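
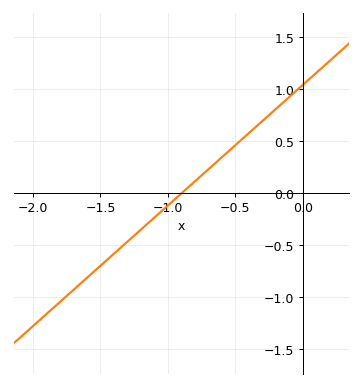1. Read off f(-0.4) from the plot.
0.6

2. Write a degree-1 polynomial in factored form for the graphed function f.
y = 1.16(x + 0.9)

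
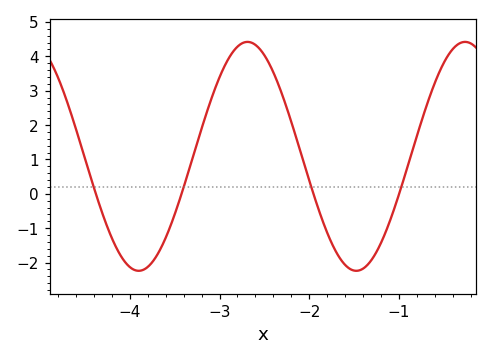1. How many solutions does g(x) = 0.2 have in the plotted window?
4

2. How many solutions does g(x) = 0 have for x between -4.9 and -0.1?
4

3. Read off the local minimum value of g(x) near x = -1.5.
-2.2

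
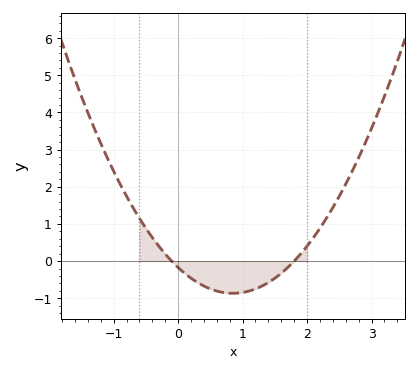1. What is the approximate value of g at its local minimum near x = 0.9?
-0.866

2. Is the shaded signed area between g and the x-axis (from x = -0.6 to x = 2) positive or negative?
negative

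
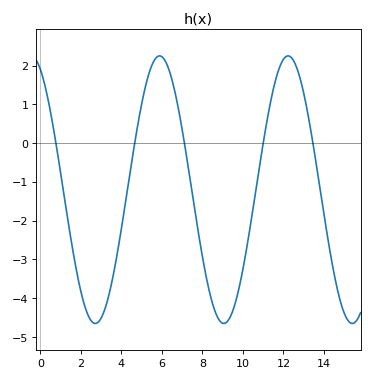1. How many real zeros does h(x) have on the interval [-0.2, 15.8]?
5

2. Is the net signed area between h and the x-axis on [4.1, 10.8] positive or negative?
negative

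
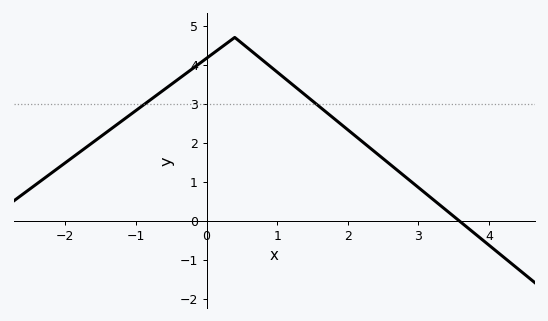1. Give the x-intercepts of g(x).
3.58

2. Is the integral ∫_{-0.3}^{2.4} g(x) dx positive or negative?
positive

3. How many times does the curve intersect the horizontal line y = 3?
2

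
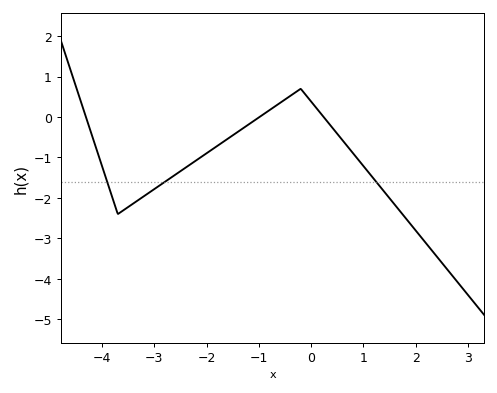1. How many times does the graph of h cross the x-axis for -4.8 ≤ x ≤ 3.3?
3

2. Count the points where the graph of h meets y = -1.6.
3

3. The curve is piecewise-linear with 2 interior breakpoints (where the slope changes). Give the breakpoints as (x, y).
(-3.7, -2.4); (-0.2, 0.7)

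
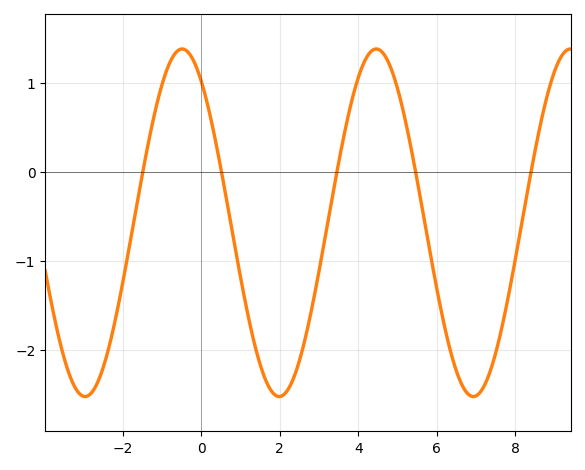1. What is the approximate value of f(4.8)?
1.2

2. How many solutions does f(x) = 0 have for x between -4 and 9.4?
5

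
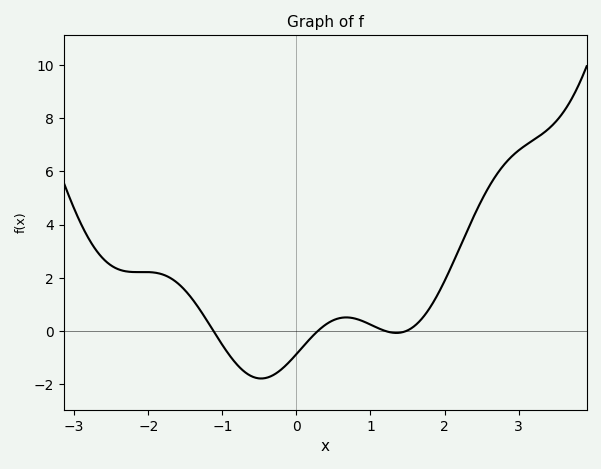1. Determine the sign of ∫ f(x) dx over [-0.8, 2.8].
positive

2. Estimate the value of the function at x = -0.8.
-1.2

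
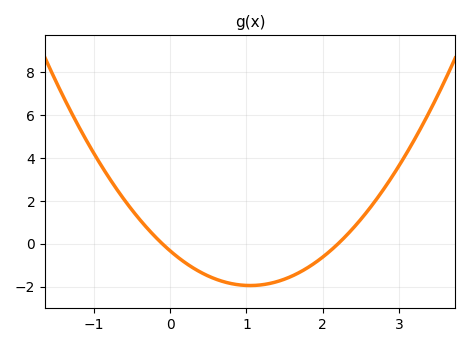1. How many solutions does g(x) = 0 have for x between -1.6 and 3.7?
2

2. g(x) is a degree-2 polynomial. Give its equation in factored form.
y = 1.47(x + 0.1)(x - 2.2)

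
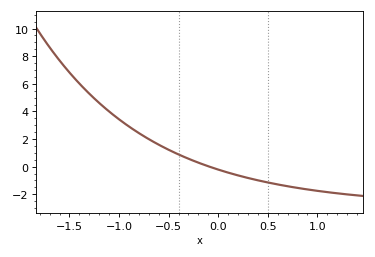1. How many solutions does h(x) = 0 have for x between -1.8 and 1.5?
1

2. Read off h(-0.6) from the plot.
1.59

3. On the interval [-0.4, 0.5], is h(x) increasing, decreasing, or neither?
decreasing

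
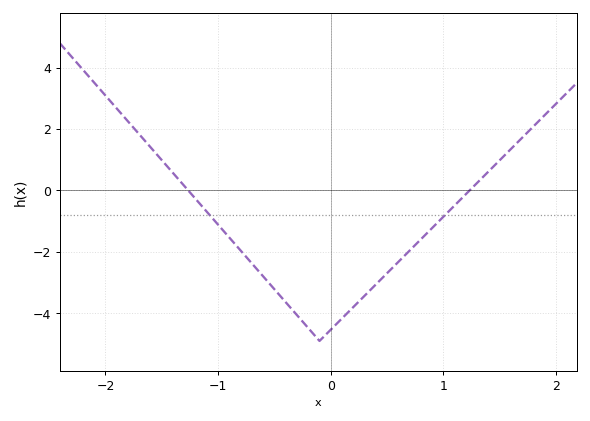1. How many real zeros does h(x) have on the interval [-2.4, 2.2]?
2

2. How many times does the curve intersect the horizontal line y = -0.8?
2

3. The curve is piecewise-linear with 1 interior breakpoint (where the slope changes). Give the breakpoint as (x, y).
(-0.1, -4.9)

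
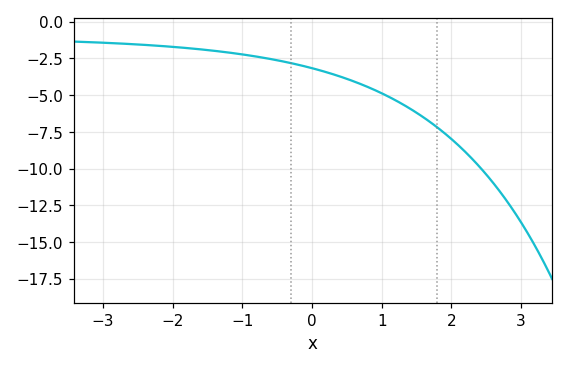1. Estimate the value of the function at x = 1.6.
-6.51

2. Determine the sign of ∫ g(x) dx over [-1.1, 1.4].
negative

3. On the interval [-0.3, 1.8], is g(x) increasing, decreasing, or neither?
decreasing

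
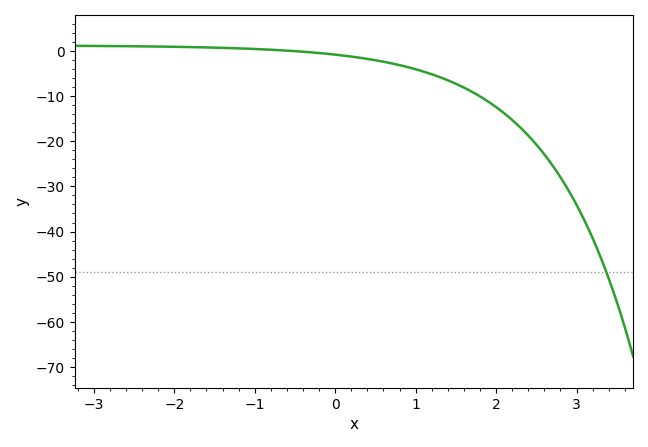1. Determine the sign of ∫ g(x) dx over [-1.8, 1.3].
negative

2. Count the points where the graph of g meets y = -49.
1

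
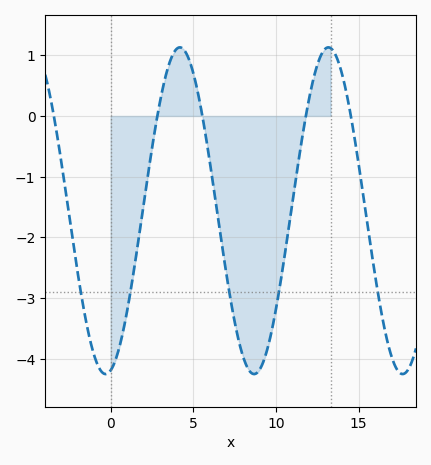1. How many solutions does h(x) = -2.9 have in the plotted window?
5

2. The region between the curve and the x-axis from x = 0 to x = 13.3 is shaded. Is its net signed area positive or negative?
negative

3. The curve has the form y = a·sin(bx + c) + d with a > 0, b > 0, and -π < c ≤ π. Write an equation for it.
y = 2.69sin(0.7x - 1.4) - 1.56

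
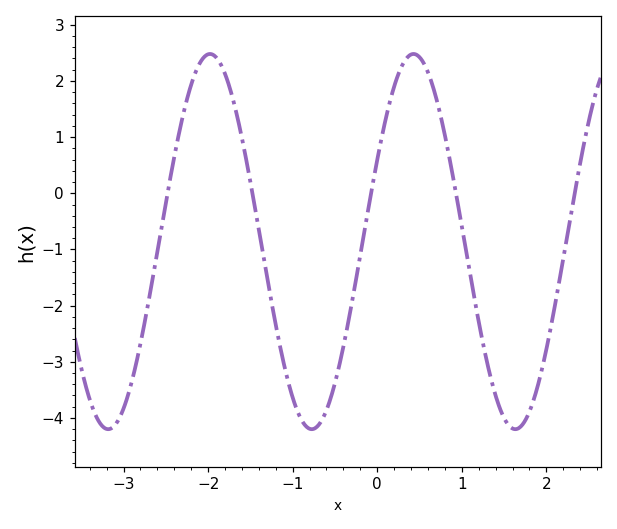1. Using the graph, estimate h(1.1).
-1.46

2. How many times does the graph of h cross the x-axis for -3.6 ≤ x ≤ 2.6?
5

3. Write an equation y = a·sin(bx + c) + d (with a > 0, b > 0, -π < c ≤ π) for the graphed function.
y = 3.34sin(2.61x + 0.45) - 0.86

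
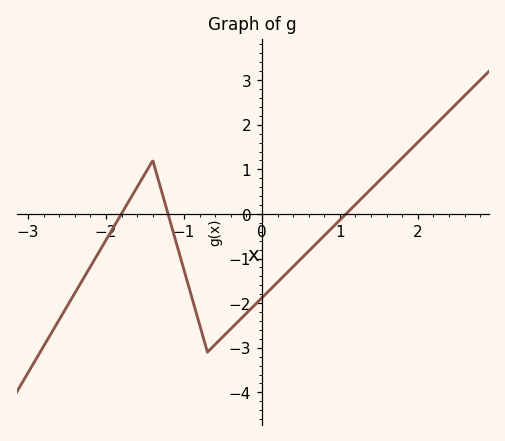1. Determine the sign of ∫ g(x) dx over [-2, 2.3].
negative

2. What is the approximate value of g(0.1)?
-1.7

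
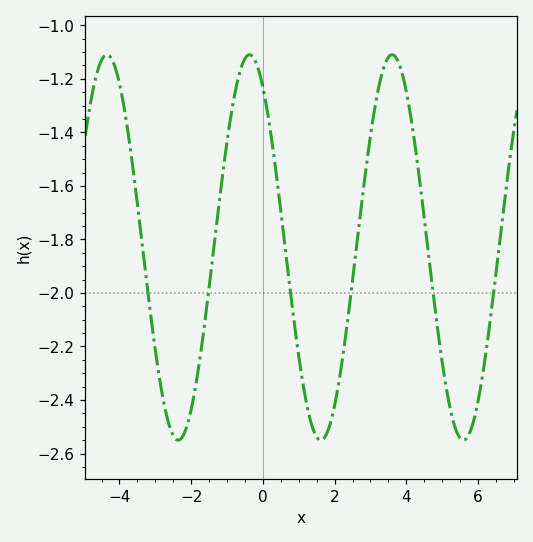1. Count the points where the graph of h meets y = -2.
6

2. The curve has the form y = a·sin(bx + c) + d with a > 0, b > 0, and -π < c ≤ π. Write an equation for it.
y = 0.72sin(1.58x + 2.16) - 1.83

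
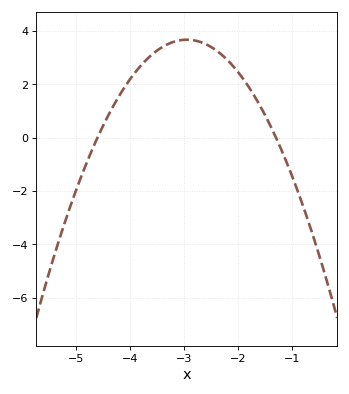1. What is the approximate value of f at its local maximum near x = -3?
3.6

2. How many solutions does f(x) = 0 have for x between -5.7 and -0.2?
2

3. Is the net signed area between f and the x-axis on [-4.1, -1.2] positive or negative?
positive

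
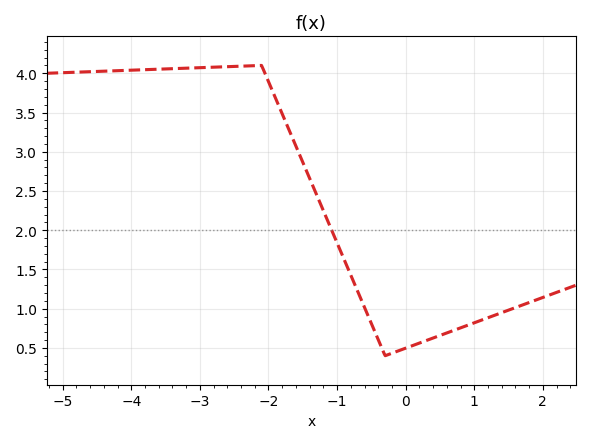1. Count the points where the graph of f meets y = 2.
1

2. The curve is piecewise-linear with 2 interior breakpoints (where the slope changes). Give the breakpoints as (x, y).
(-2.1, 4.1); (-0.3, 0.4)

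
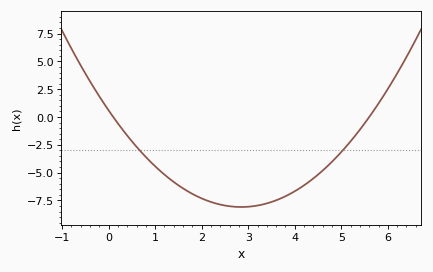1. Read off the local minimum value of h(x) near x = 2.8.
-8.09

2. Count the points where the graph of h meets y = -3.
2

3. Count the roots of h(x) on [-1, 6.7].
2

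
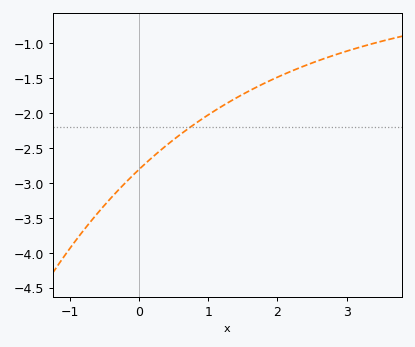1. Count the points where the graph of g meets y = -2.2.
1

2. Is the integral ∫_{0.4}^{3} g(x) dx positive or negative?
negative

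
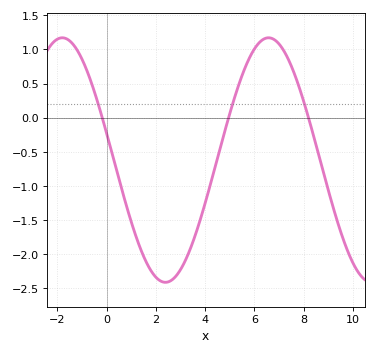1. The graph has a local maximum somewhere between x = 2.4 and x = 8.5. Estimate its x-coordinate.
6.57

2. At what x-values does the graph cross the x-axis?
-0.179, 4.95, 8.2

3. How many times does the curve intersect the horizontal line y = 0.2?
3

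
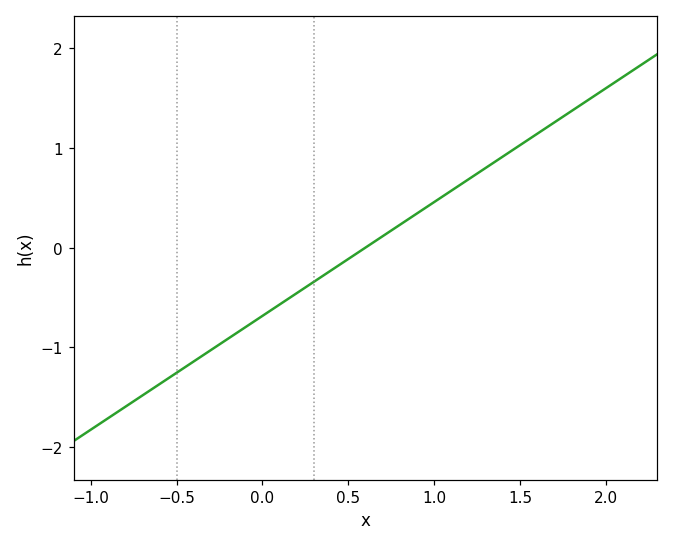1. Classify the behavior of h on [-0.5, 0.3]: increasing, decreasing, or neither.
increasing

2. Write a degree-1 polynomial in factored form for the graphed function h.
y = 1.14(x - 0.6)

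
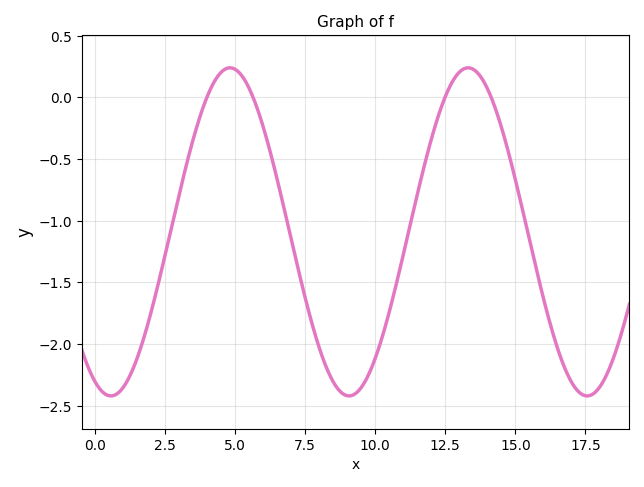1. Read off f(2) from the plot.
-1.75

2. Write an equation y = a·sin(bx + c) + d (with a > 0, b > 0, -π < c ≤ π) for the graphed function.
y = 1.33sin(0.74x - 2) - 1.09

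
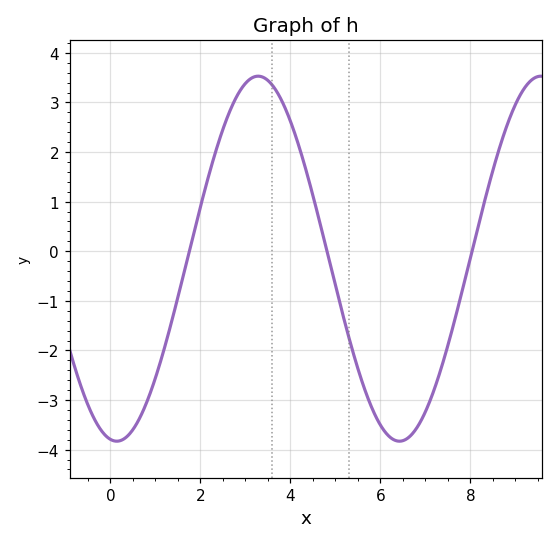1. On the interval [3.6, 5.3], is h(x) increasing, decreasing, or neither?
decreasing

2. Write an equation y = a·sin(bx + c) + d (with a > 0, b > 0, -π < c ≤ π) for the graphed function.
y = 3.68sin(1x - 1.71) - 0.15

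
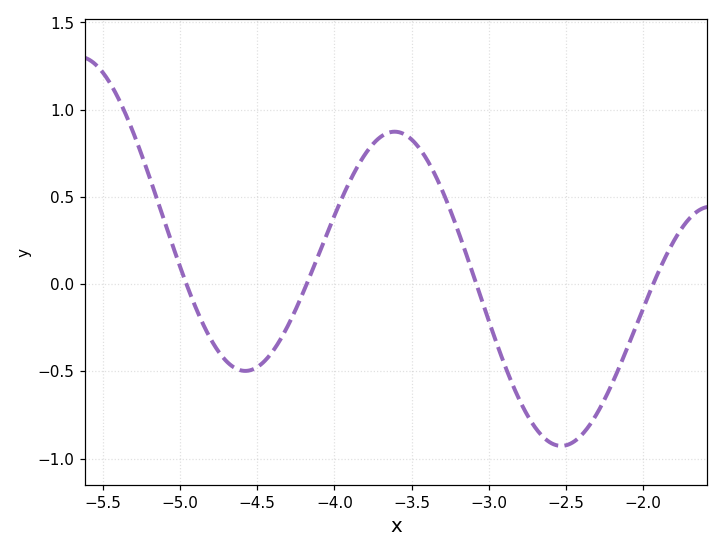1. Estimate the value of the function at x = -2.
-0.15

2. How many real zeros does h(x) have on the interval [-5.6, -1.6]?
4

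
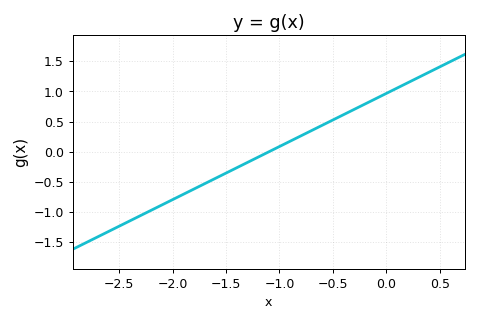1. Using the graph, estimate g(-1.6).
-0.45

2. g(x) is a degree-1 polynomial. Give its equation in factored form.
y = 0.88(x + 1.1)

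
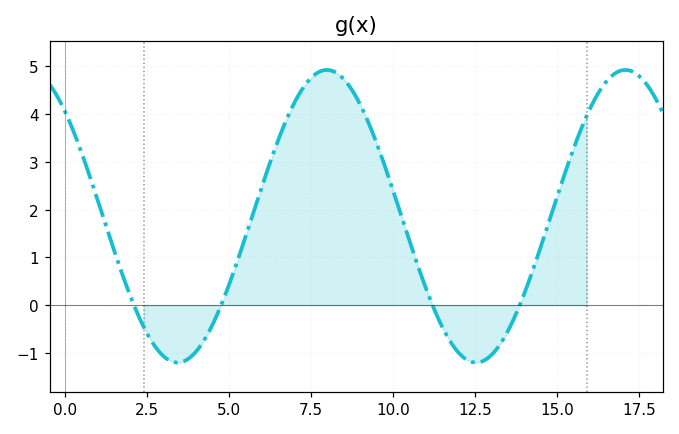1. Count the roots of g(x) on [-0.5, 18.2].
4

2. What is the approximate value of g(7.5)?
4.76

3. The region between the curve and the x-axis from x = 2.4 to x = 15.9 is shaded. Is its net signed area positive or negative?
positive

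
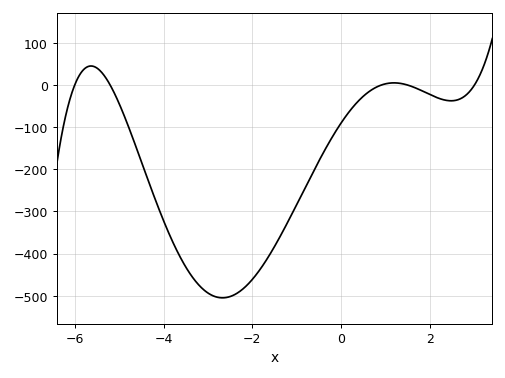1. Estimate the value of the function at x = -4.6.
-150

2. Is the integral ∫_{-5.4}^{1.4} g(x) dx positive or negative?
negative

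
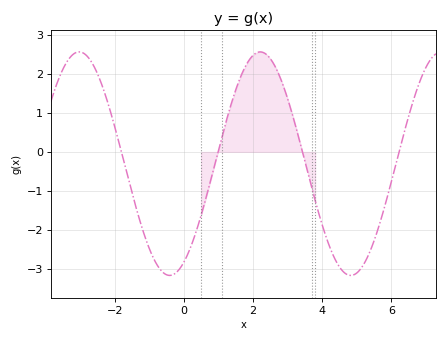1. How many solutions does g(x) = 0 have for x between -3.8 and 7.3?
4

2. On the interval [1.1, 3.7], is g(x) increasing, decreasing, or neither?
neither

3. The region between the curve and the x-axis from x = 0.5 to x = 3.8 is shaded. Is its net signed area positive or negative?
positive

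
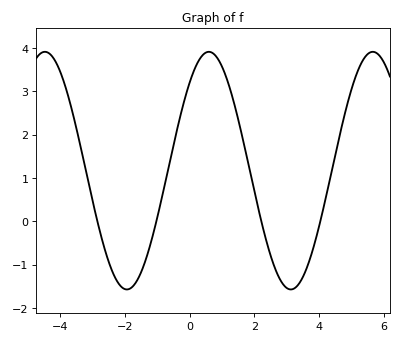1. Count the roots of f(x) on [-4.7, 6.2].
4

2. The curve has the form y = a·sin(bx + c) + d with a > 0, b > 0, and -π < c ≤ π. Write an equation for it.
y = 2.74sin(1.2x + 0.84) + 1.17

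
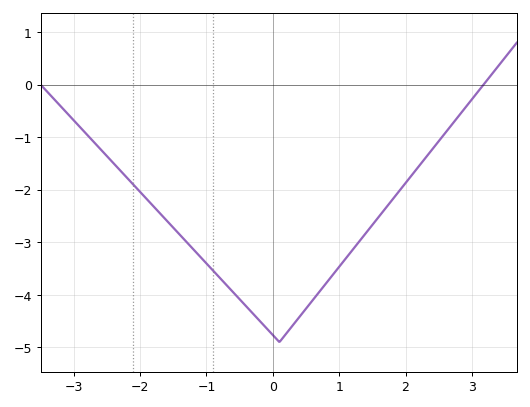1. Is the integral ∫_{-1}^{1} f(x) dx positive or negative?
negative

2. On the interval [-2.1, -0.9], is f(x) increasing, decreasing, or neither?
decreasing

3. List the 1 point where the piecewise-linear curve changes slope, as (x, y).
(0.1, -4.9)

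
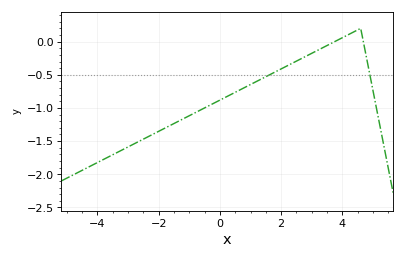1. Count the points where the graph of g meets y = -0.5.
2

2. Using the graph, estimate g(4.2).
0.1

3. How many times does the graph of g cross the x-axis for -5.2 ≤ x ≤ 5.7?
2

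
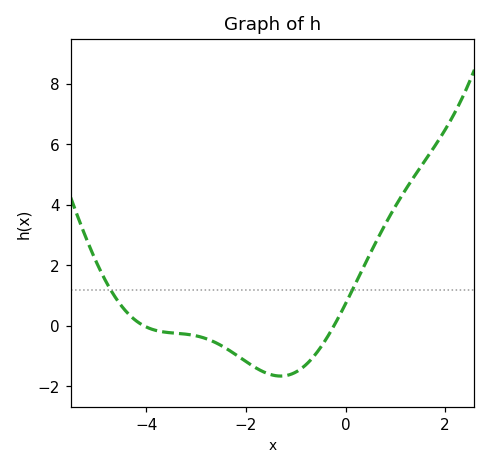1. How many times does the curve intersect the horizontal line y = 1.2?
2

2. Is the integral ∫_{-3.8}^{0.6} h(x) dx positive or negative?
negative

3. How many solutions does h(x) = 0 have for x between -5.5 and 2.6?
2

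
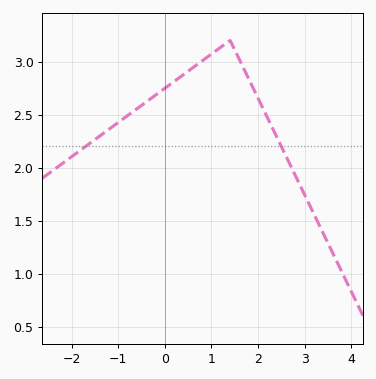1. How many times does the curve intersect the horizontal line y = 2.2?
2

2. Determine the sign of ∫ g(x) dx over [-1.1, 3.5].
positive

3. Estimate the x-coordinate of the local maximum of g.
1.4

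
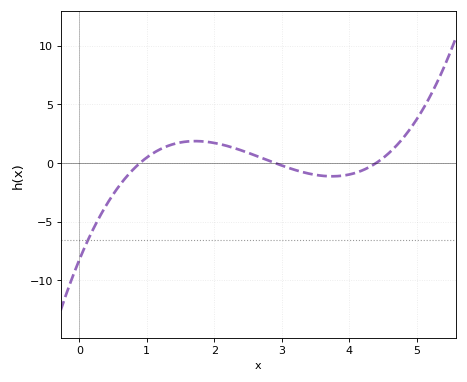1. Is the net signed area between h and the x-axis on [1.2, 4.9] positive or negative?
positive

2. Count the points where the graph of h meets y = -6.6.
1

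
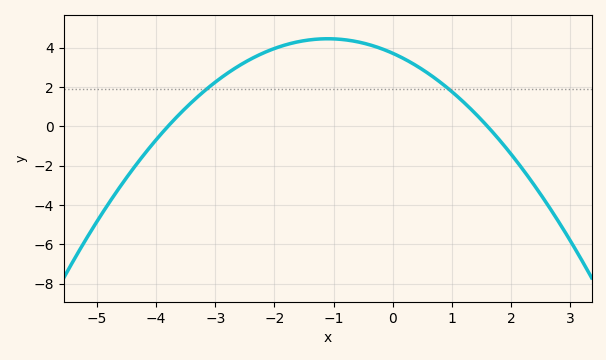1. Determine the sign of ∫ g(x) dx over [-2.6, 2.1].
positive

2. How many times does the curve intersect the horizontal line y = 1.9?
2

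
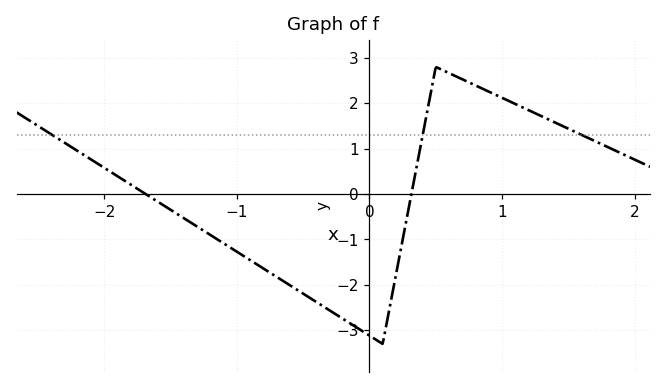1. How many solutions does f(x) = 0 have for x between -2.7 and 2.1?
2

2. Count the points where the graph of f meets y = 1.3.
3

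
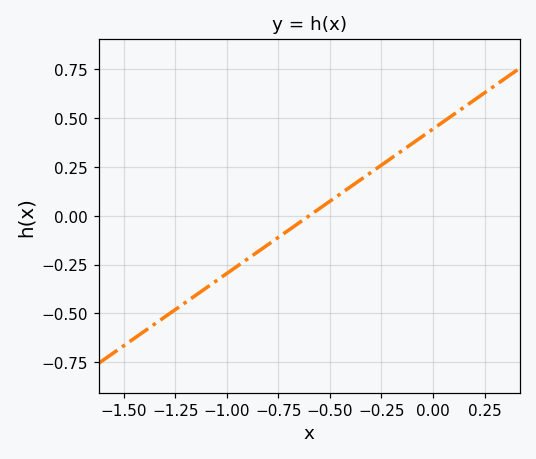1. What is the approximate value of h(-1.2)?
-0.44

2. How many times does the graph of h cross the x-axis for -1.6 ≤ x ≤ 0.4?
1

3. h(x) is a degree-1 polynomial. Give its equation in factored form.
y = 0.74(x + 0.6)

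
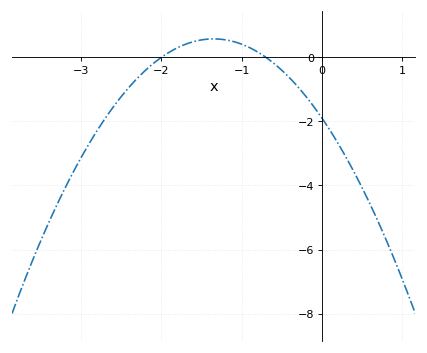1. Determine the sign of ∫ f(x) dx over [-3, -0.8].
negative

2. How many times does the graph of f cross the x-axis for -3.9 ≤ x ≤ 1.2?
2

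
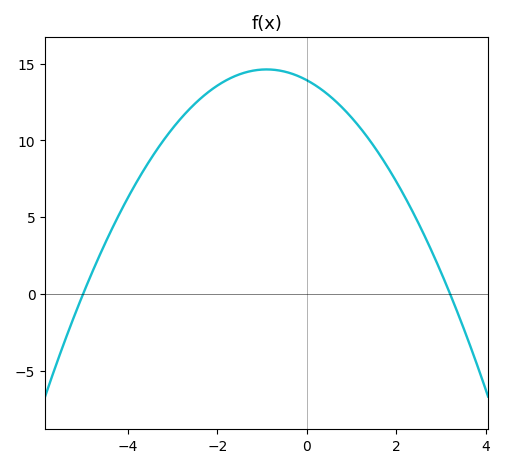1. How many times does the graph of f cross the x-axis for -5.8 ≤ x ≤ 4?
2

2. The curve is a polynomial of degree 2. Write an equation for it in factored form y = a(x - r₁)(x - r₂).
y = -0.87(x + 5)(x - 3.2)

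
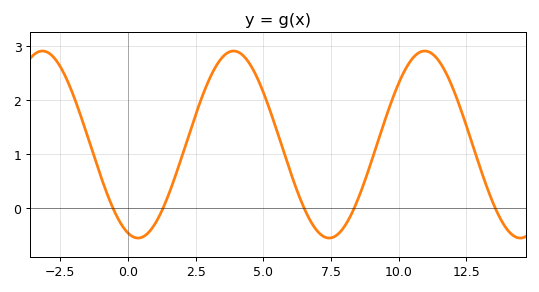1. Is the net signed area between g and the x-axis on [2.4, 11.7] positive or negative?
positive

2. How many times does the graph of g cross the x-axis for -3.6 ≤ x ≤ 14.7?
5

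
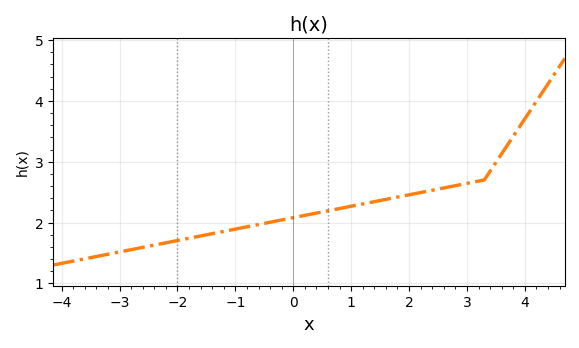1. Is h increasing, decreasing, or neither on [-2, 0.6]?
increasing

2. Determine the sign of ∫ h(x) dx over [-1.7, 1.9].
positive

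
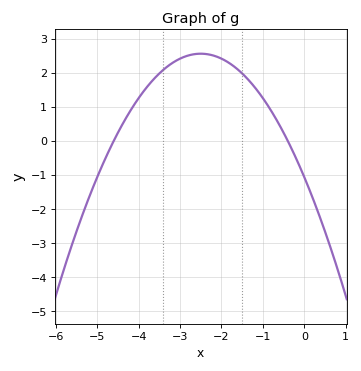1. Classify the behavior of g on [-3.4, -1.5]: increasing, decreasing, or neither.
neither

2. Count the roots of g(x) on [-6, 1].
2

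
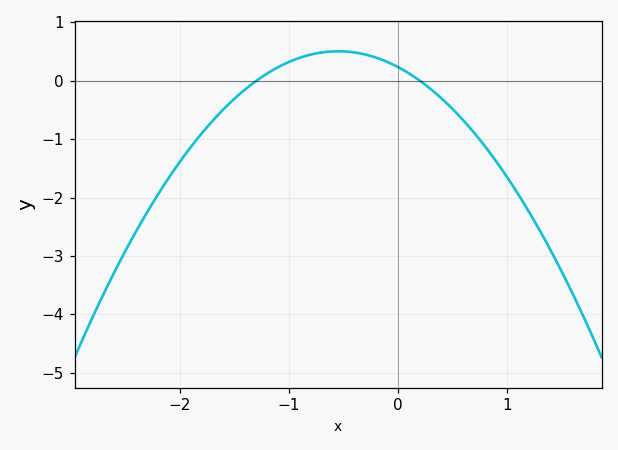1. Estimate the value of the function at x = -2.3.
-2.25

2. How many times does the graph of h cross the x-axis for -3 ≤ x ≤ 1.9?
2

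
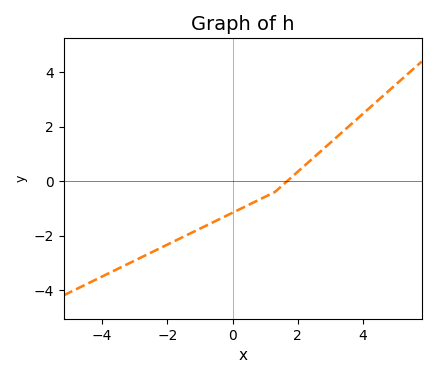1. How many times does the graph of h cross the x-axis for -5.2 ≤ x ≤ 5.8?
1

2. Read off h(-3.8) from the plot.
-3.39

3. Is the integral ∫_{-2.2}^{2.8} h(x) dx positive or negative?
negative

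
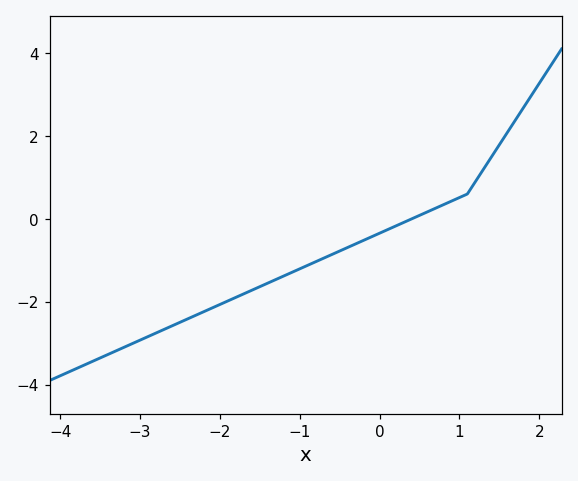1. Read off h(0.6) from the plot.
0.2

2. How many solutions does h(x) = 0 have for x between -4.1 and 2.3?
1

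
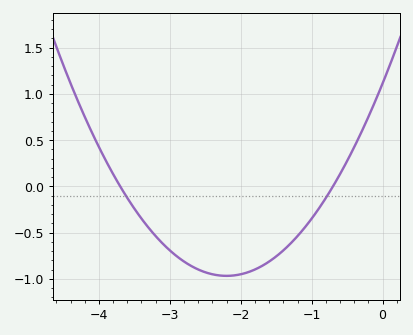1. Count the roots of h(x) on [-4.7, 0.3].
2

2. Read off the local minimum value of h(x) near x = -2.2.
-0.95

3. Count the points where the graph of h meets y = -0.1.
2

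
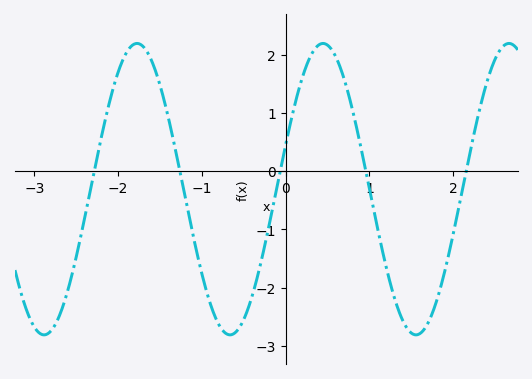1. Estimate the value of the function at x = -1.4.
0.913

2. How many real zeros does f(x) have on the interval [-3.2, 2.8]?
5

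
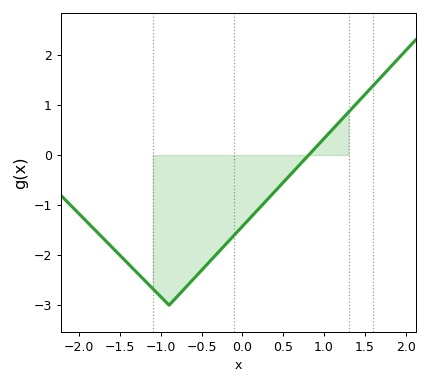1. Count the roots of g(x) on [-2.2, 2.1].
1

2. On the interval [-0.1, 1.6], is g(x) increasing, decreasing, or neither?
increasing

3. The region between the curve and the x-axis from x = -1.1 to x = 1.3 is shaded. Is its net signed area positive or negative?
negative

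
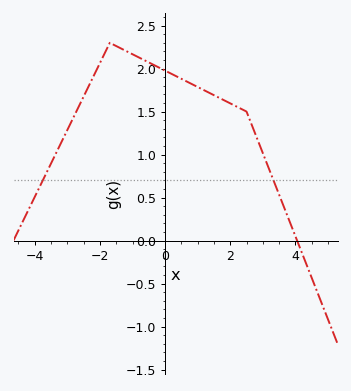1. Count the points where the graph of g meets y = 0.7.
2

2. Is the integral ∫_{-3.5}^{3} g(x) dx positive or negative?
positive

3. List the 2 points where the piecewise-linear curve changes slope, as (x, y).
(-1.7, 2.3); (2.5, 1.5)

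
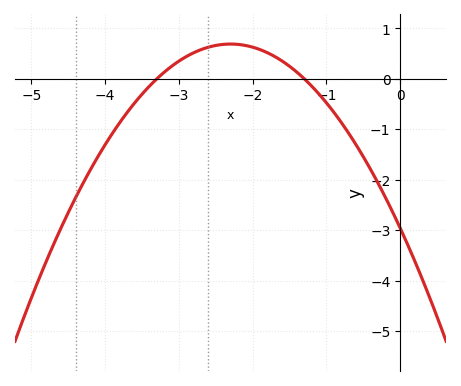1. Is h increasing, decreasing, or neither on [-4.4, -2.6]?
increasing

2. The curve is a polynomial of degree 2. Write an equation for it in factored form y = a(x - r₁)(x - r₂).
y = -0.69(x + 3.3)(x + 1.3)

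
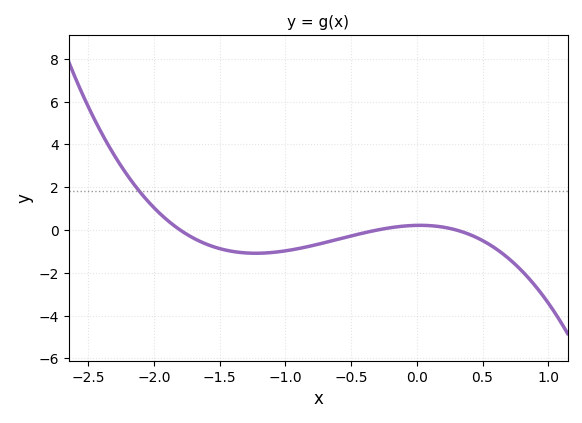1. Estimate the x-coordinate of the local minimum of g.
-1.2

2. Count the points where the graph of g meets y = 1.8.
1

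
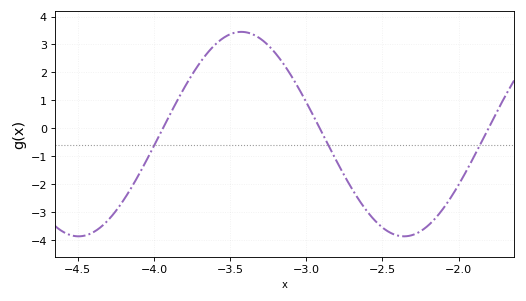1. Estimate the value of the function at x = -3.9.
0.4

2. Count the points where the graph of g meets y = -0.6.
3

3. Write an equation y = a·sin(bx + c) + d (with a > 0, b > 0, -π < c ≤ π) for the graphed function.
y = 3.66sin(2.9x - 0.92) - 0.21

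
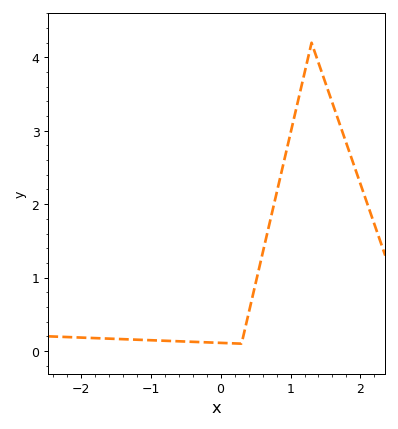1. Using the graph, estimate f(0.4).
0.51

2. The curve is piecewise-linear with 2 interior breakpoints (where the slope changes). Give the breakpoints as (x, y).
(0.3, 0.1); (1.3, 4.2)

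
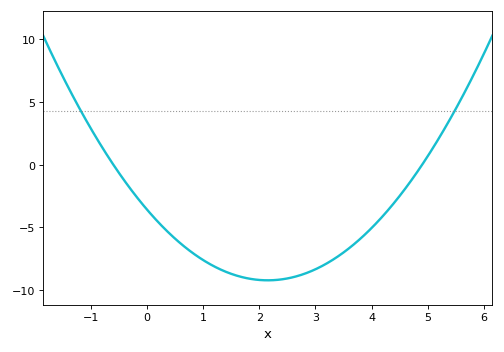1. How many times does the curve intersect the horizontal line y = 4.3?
2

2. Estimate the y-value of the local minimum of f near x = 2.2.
-9.23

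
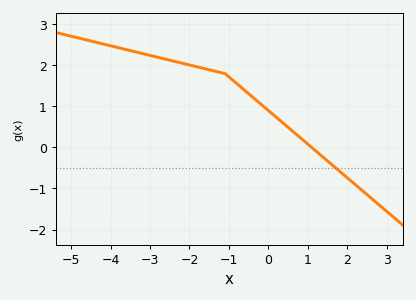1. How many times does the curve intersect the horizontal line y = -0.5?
1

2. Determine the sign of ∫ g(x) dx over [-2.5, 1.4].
positive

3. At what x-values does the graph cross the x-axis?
1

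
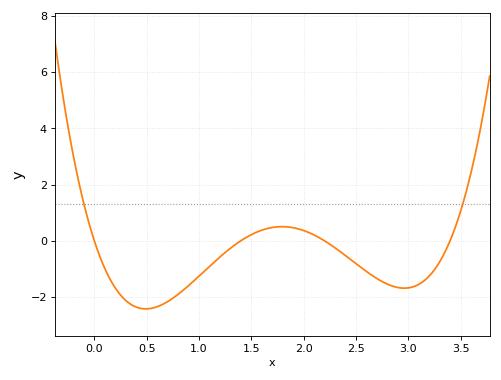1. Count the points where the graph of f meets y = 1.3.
2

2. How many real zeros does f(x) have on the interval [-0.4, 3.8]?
4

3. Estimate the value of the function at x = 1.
-1.2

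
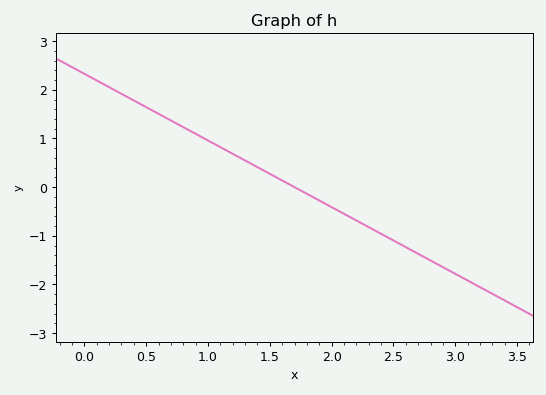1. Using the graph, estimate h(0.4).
1.8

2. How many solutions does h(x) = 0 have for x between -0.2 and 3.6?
1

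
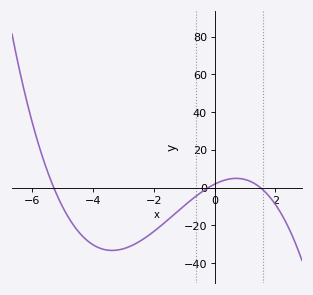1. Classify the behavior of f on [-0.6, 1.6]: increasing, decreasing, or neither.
neither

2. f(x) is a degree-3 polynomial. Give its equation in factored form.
y = -1.12(x + 5.3)(x + 0.2)(x - 1.5)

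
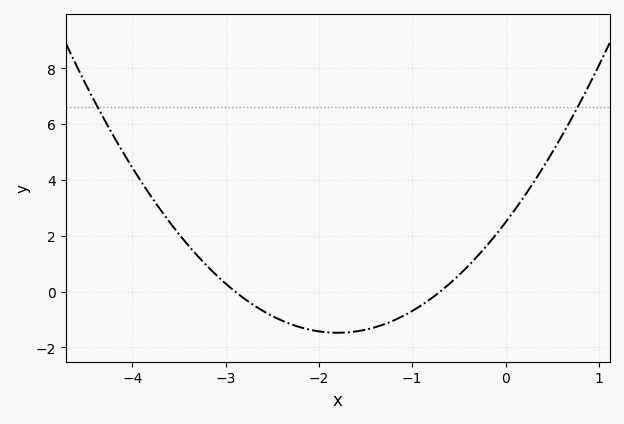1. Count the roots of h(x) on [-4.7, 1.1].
2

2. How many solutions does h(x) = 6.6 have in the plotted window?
2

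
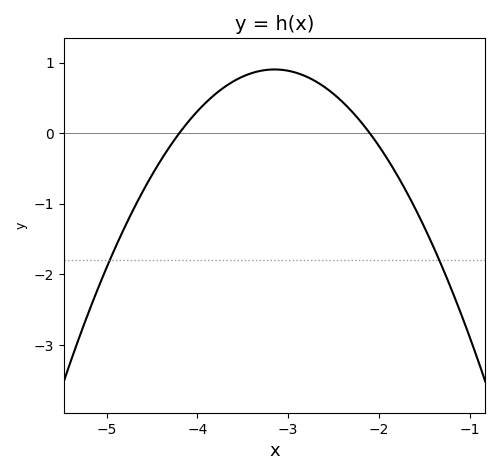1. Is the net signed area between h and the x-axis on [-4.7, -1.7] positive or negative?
positive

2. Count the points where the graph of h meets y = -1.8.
2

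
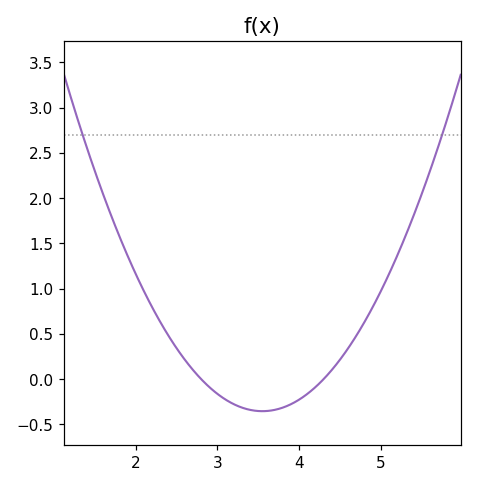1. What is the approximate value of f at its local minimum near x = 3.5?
-0.354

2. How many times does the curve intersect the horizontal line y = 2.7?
2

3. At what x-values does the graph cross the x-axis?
2.8, 4.3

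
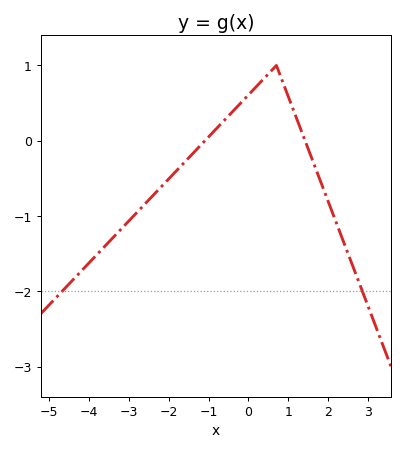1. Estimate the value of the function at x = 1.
0.6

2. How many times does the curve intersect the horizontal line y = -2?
2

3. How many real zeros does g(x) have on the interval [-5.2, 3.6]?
2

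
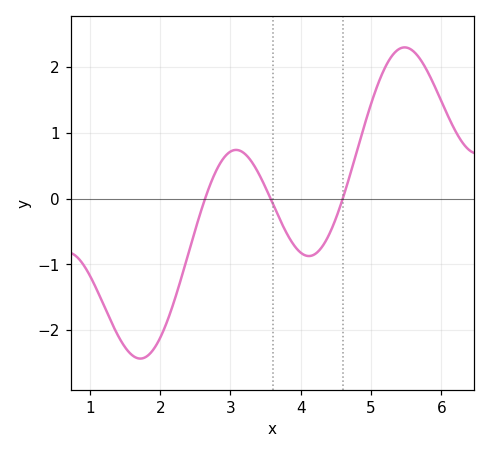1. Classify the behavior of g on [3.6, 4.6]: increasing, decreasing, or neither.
neither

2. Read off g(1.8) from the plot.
-2.4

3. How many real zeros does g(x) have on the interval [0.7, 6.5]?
3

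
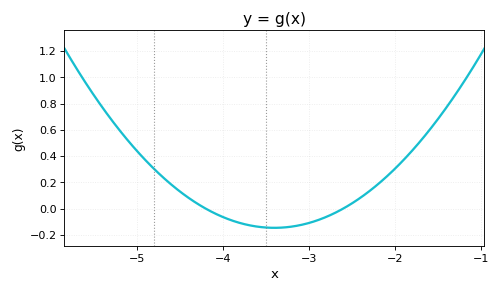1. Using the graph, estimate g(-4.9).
0.37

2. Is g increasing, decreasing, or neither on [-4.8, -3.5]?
decreasing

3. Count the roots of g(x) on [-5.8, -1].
2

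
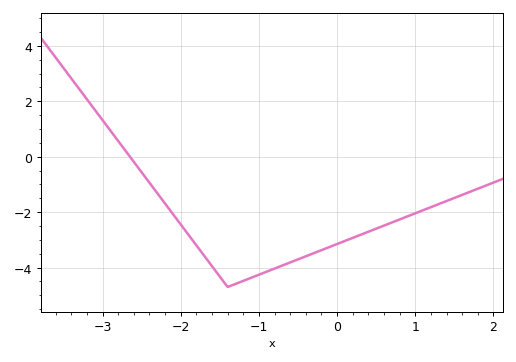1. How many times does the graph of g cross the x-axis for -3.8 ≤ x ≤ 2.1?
1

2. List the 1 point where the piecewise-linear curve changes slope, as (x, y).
(-1.4, -4.7)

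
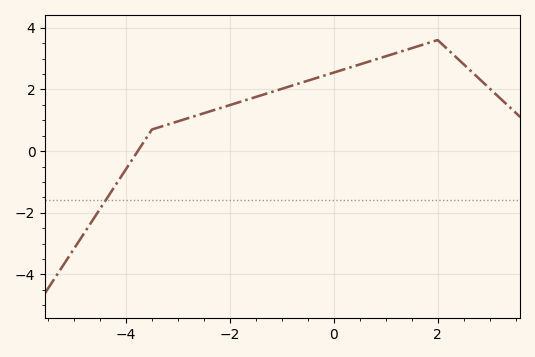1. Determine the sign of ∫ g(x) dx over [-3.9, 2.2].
positive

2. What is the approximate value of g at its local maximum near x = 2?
3.6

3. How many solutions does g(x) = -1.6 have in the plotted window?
1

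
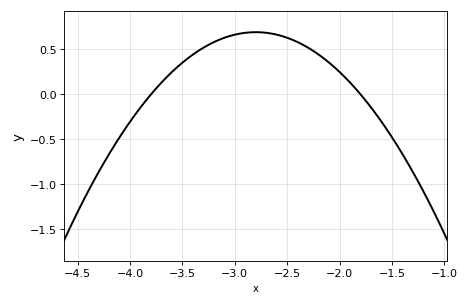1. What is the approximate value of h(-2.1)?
0.35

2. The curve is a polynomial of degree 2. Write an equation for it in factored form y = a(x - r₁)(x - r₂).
y = -0.69(x + 3.8)(x + 1.8)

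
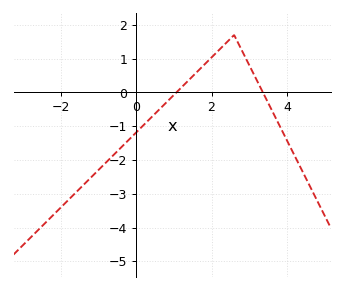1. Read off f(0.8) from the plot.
-0.297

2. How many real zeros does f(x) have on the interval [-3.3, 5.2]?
2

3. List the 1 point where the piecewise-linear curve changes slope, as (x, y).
(2.6, 1.7)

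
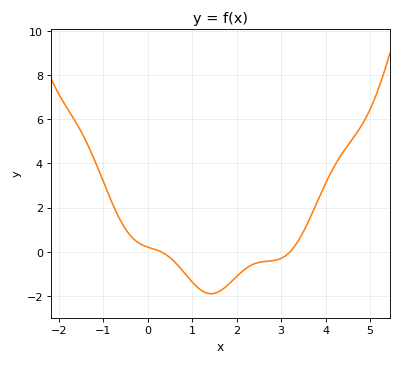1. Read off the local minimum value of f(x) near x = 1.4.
-1.8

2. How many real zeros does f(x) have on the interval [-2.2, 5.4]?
2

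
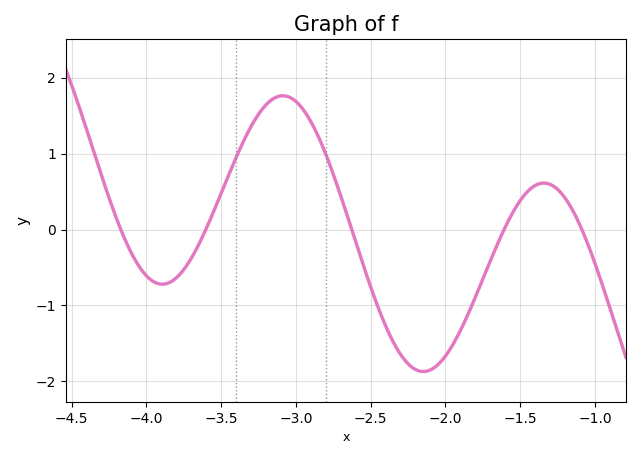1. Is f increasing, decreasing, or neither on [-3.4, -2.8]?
neither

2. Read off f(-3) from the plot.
1.69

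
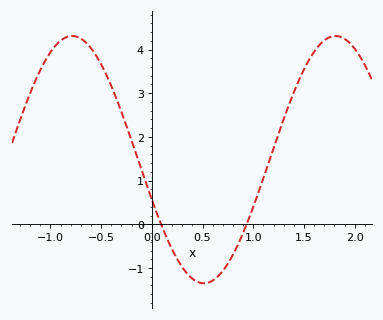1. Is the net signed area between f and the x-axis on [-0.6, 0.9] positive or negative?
positive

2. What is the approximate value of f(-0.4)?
3.2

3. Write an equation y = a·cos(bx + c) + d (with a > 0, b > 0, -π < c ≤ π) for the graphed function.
y = 2.83cos(2.4x + 1.9) + 1.48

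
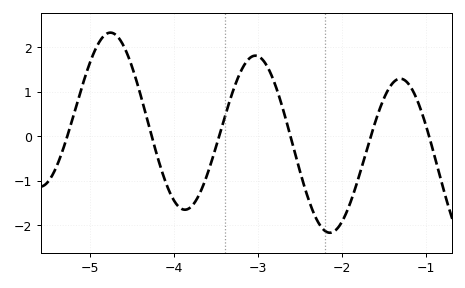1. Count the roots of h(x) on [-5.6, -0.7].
6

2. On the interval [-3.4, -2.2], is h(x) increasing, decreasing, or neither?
neither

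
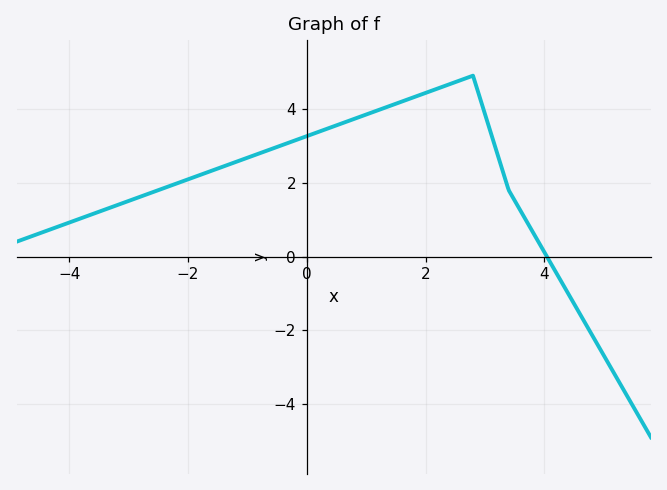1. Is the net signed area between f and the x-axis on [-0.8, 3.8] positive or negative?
positive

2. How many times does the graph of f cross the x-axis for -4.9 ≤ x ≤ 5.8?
1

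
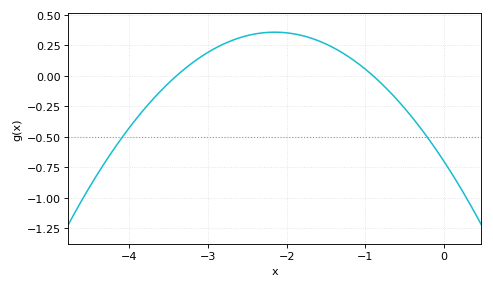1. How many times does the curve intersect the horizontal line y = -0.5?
2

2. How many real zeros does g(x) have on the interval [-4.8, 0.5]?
2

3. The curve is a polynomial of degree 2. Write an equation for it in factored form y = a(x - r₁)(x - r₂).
y = -0.23(x + 3.4)(x + 0.9)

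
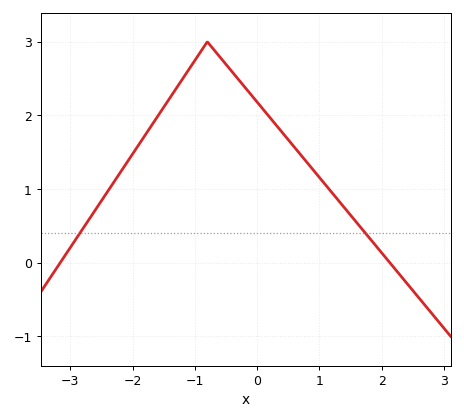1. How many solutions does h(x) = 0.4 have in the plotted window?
2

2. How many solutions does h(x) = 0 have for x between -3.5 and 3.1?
2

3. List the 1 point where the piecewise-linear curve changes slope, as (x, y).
(-0.8, 3)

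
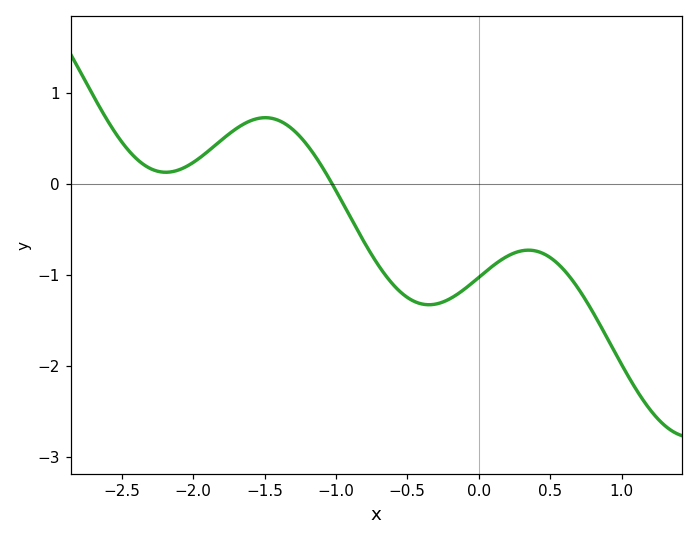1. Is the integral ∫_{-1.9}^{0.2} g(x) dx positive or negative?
negative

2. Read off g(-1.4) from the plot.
0.7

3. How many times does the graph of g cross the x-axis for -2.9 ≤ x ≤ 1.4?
1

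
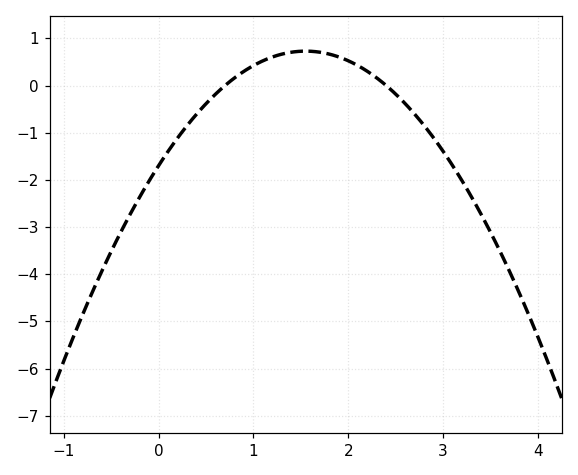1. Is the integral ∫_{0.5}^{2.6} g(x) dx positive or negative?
positive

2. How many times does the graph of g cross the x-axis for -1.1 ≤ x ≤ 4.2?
2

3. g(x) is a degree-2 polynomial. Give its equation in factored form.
y = -1.01(x - 0.7)(x - 2.4)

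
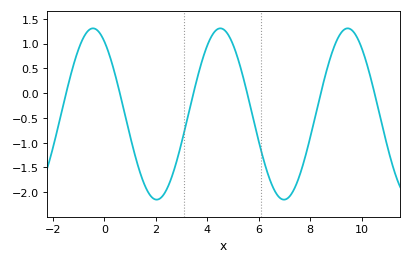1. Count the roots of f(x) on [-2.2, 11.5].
6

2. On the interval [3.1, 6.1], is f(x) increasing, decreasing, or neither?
neither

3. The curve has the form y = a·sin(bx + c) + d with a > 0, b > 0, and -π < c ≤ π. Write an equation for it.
y = 1.73sin(1.27x + 2.13) - 0.42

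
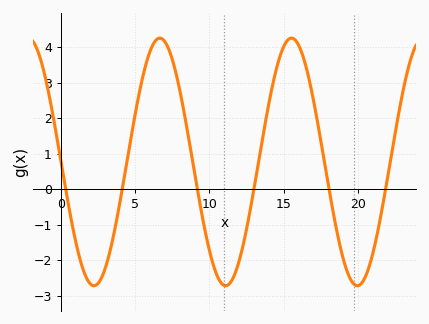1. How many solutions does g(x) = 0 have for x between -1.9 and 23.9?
6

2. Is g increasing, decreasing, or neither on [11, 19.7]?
neither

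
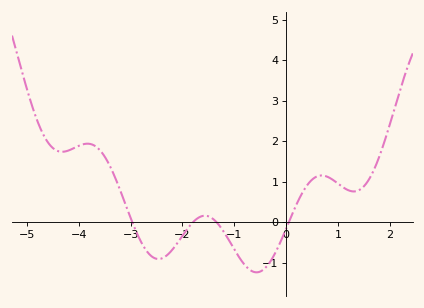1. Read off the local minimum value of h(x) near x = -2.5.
-0.911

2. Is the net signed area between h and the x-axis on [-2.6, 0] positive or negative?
negative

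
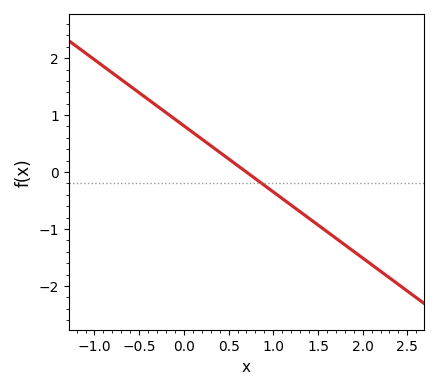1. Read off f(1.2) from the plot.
-0.6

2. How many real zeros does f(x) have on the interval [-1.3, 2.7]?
1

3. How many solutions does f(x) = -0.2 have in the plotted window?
1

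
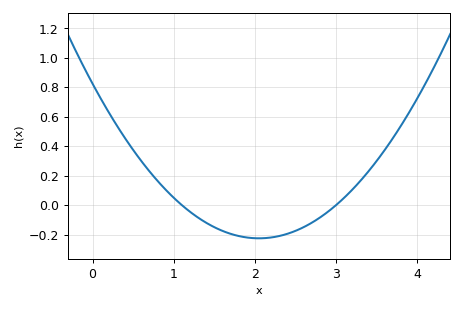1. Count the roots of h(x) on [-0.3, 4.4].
2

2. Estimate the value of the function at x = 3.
0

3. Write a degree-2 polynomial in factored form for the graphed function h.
y = 0.25(x - 1.1)(x - 3)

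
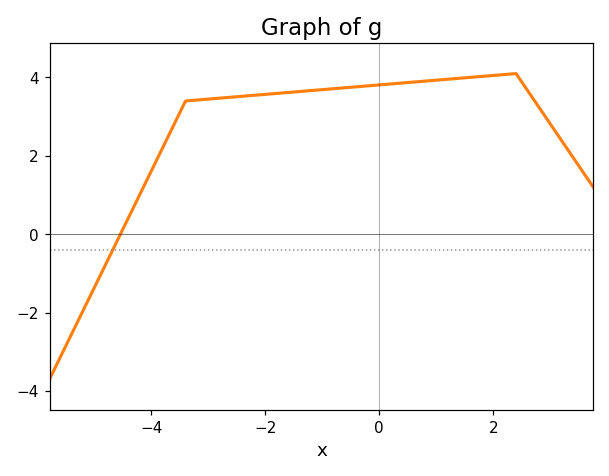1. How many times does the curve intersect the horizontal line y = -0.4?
1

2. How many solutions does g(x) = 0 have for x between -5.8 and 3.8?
1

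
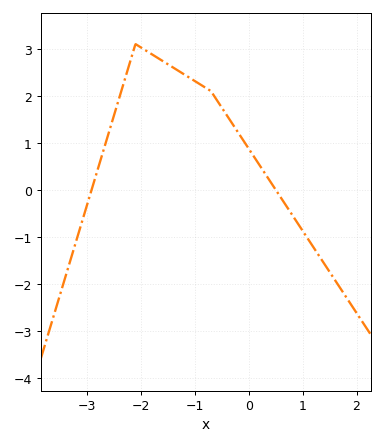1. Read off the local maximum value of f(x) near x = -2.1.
3.1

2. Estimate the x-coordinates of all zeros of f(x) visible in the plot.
-2.91, 0.503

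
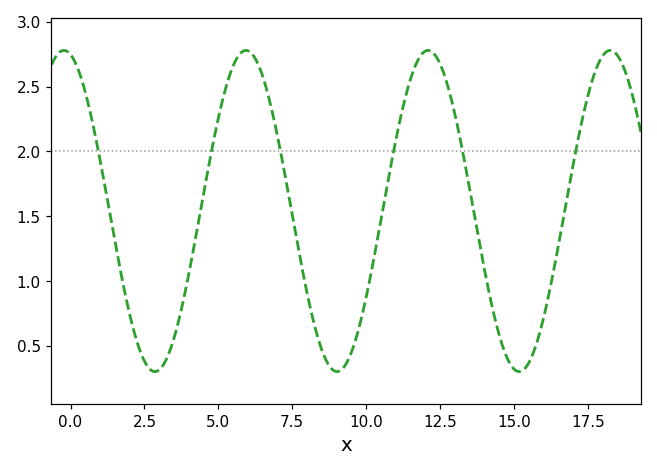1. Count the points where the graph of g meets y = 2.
6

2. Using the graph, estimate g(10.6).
1.6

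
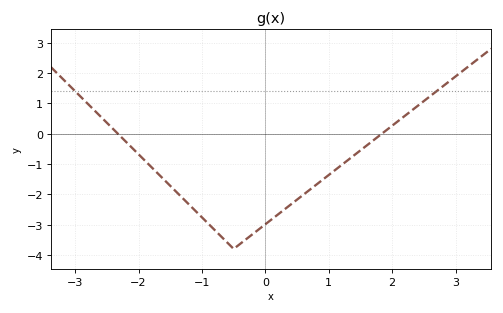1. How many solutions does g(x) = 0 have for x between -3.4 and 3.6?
2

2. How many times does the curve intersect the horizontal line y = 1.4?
2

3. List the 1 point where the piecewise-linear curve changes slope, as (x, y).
(-0.5, -3.8)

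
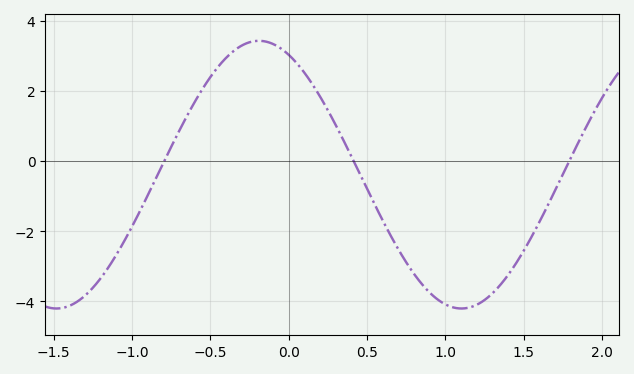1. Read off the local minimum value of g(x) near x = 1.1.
-4.21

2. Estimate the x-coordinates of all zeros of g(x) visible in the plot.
-0.794, 0.415, 1.79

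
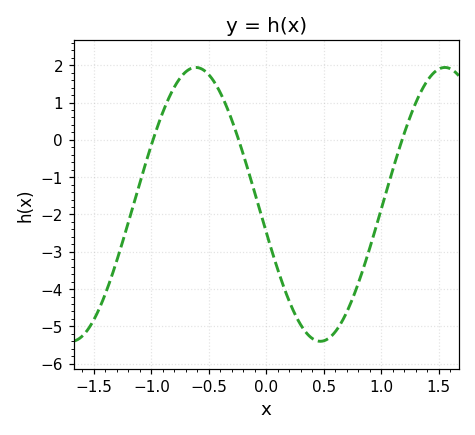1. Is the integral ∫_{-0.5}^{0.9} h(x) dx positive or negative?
negative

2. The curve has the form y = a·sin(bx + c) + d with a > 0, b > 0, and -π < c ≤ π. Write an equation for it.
y = 3.67sin(2.9x - 2.9) - 1.73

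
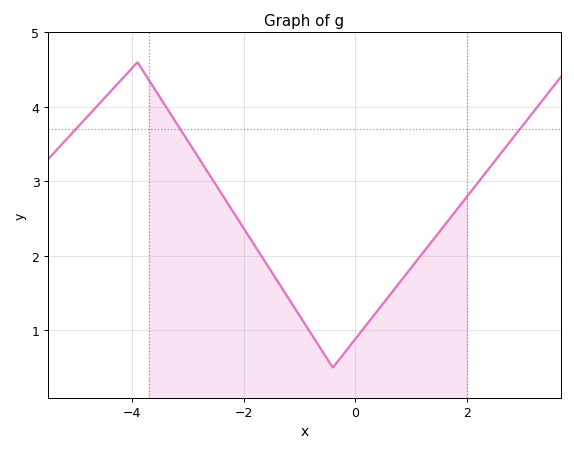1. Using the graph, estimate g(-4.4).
4.19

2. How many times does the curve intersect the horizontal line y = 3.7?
3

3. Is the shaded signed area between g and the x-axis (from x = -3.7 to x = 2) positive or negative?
positive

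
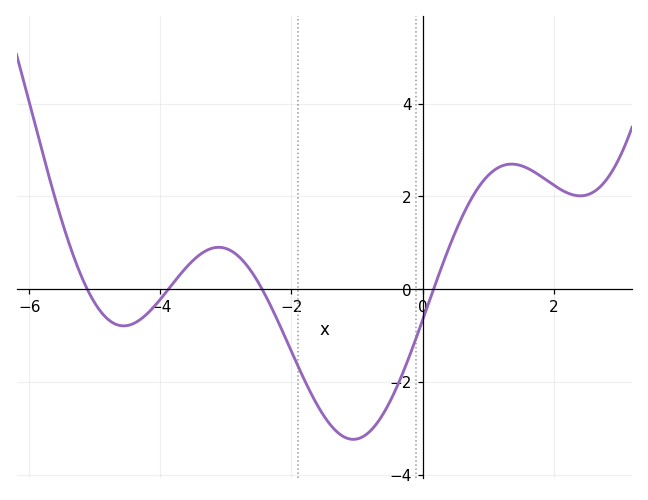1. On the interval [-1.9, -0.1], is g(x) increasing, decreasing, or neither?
neither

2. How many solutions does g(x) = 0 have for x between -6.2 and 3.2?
4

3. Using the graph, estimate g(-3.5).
0.6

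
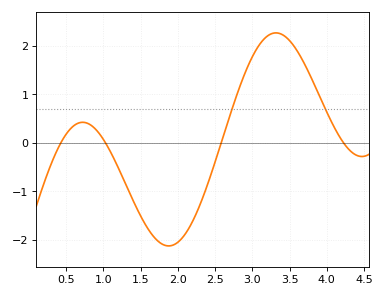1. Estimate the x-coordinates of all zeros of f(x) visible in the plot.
0.428, 1.03, 2.58, 4.22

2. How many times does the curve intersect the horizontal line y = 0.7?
2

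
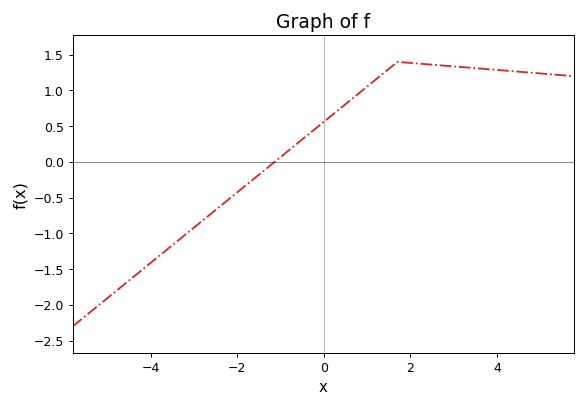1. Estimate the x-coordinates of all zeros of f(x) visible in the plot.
-1.14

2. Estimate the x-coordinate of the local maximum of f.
1.7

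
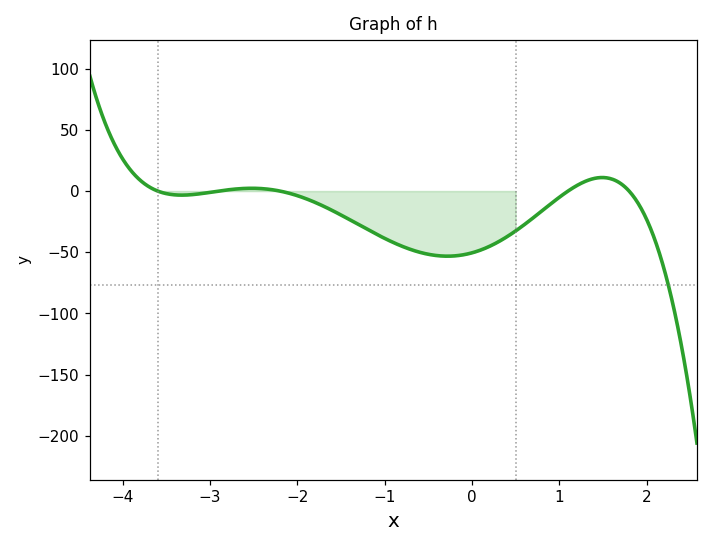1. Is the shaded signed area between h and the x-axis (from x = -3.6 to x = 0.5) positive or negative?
negative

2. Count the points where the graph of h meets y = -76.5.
1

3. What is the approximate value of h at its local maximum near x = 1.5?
11.1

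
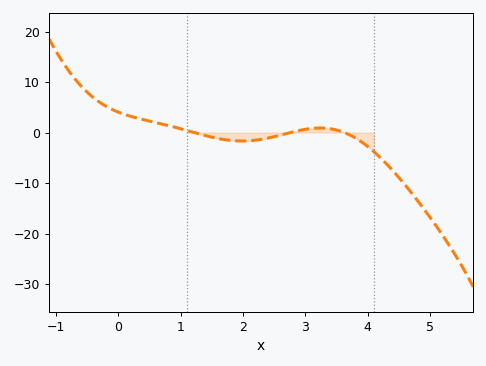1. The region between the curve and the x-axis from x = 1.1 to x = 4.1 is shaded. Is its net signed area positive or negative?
negative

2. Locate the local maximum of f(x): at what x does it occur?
3.2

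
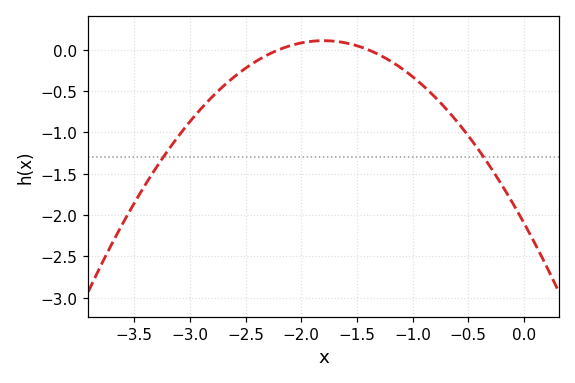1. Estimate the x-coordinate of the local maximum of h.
-1.8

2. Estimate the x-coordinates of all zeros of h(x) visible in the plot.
-2.2, -1.4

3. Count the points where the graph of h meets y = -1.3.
2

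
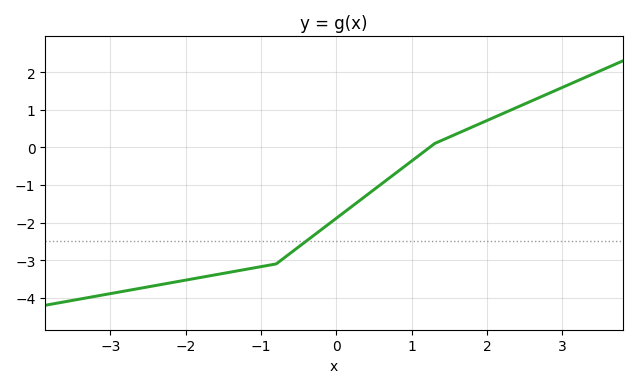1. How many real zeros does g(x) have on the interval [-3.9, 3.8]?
1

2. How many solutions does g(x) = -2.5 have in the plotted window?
1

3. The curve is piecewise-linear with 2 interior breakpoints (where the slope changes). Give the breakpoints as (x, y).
(-0.8, -3.1); (1.3, 0.1)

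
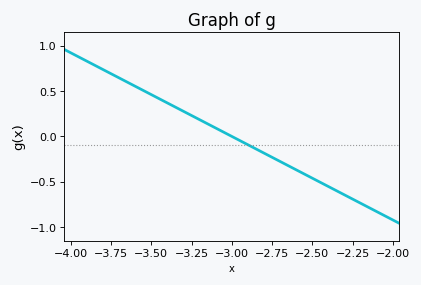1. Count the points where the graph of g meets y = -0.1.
1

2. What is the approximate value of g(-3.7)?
0.65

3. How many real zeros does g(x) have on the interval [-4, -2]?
1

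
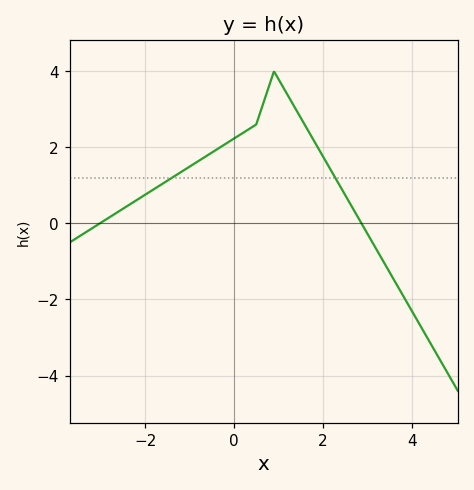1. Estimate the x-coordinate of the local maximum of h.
0.901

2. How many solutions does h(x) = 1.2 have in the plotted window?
2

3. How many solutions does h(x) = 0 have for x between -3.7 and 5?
2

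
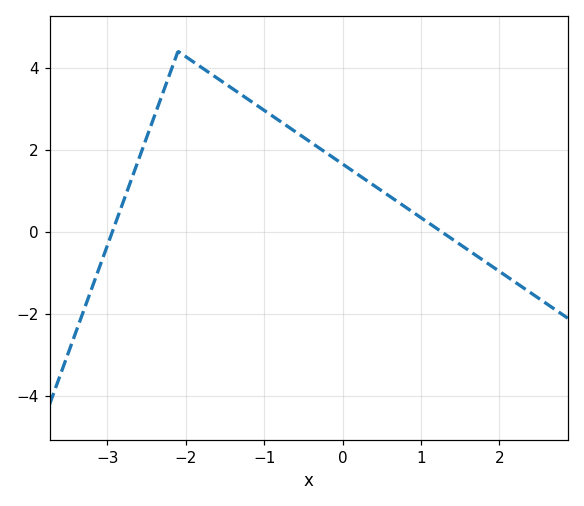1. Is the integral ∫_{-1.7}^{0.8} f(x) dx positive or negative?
positive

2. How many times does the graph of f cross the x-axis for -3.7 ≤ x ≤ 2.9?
2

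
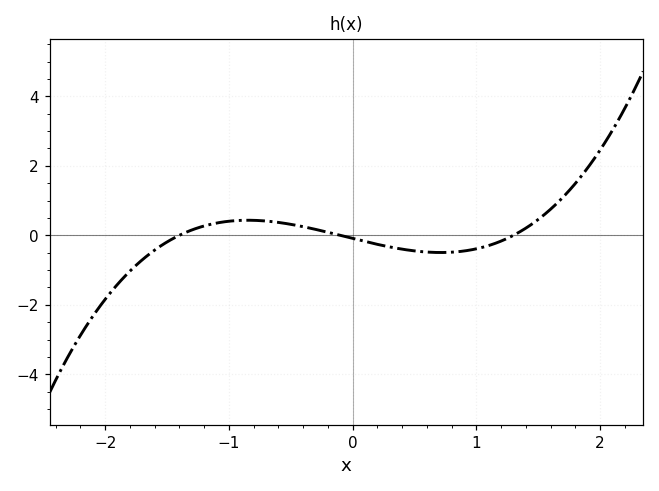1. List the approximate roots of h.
-1.4, -0.1, 1.3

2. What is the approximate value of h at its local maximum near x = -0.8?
0.4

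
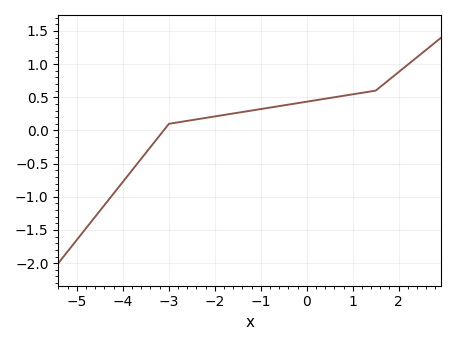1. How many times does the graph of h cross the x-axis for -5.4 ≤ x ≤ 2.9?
1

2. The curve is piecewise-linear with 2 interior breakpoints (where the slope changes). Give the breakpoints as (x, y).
(-3, 0.1); (1.5, 0.6)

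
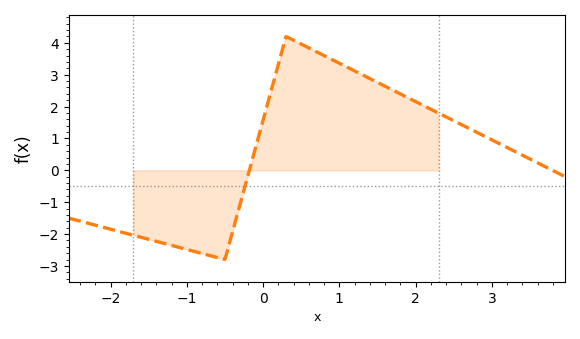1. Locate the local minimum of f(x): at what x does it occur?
-0.5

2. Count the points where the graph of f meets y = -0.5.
1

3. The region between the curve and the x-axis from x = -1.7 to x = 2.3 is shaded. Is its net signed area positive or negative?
positive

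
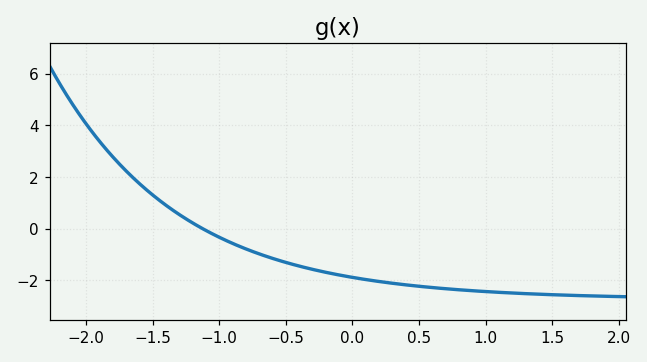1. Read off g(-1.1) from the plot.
-0.072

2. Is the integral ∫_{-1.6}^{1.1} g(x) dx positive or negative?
negative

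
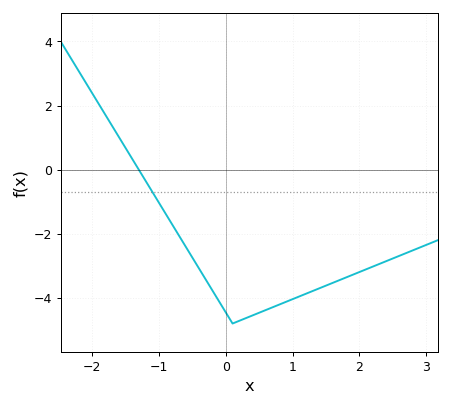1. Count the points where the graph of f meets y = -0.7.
1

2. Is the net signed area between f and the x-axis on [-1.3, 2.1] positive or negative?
negative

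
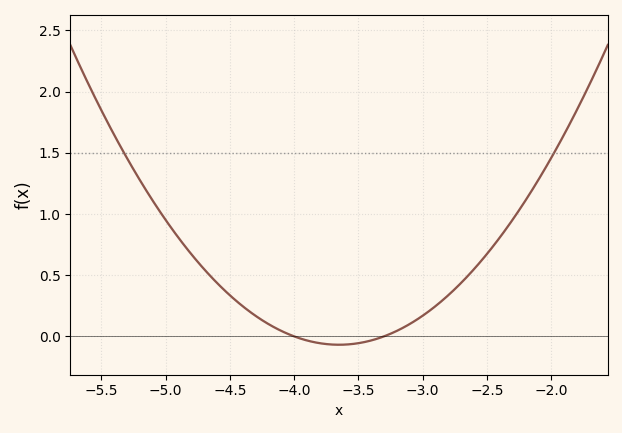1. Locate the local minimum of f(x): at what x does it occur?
-3.6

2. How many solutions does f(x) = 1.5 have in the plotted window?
2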